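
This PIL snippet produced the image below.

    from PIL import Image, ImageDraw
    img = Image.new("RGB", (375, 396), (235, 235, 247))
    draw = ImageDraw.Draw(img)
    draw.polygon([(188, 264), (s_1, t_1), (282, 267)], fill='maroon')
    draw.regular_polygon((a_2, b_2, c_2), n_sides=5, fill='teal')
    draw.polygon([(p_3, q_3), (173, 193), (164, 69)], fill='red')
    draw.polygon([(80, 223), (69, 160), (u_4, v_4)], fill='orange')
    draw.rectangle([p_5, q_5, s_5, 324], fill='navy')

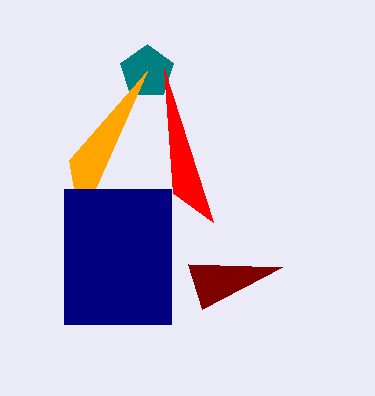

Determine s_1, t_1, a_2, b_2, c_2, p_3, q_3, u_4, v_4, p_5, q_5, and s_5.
s_1 = 202, t_1 = 309, a_2 = 147, b_2 = 72, c_2 = 28, p_3 = 213, q_3 = 222, u_4 = 147, v_4 = 71, p_5 = 64, q_5 = 189, s_5 = 171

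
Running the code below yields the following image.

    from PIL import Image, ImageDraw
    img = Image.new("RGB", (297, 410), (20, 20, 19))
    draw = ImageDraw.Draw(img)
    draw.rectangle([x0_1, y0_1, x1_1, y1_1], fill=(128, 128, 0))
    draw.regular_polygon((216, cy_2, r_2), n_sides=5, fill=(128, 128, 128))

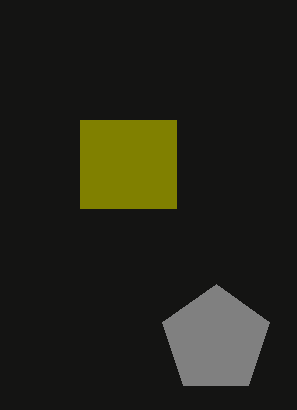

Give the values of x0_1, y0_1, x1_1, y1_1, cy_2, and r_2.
x0_1 = 80
y0_1 = 120
x1_1 = 176
y1_1 = 208
cy_2 = 340
r_2 = 56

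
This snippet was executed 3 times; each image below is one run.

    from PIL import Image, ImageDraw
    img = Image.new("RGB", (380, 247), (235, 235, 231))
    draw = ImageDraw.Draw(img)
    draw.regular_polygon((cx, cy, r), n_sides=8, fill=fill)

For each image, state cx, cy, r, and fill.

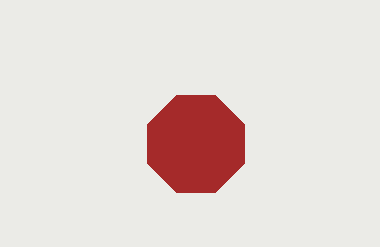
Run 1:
cx = 196
cy = 144
r = 52
fill = 'brown'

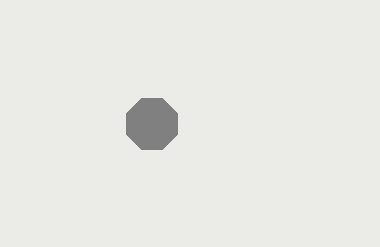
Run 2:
cx = 152; cy = 124; r = 28; fill = 'gray'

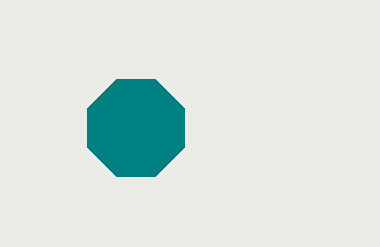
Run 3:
cx = 136; cy = 128; r = 52; fill = 'teal'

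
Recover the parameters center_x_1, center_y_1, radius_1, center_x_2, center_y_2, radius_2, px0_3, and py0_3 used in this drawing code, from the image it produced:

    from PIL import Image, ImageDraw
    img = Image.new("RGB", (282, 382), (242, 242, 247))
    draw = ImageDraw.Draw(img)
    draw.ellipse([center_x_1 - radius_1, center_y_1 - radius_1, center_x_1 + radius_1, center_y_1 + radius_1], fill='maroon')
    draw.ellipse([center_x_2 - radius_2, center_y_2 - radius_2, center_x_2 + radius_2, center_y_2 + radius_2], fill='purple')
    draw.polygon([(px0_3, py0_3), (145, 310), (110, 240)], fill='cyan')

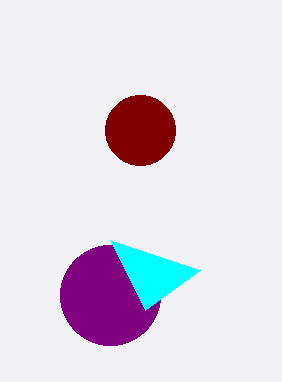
center_x_1 = 140
center_y_1 = 130
radius_1 = 35
center_x_2 = 110
center_y_2 = 295
radius_2 = 50
px0_3 = 200
py0_3 = 270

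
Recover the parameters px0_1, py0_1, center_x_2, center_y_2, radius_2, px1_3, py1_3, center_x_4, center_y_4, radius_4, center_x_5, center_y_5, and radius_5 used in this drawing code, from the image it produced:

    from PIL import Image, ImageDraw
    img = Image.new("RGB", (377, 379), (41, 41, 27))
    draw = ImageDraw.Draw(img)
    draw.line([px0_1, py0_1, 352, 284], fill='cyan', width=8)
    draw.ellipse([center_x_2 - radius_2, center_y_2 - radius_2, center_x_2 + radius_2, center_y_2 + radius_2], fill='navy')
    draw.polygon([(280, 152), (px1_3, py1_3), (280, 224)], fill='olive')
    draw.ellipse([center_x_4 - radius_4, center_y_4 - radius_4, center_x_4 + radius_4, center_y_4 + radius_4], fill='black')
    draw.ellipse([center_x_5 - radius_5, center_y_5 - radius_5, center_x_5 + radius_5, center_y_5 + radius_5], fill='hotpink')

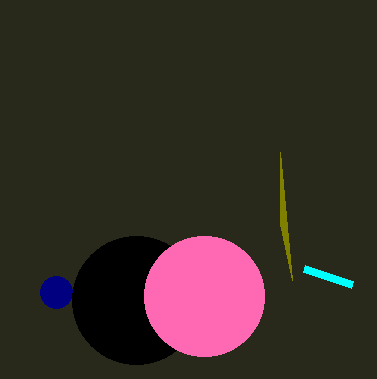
px0_1 = 304
py0_1 = 268
center_x_2 = 56
center_y_2 = 292
radius_2 = 16
px1_3 = 292
py1_3 = 280
center_x_4 = 136
center_y_4 = 300
radius_4 = 64
center_x_5 = 204
center_y_5 = 296
radius_5 = 60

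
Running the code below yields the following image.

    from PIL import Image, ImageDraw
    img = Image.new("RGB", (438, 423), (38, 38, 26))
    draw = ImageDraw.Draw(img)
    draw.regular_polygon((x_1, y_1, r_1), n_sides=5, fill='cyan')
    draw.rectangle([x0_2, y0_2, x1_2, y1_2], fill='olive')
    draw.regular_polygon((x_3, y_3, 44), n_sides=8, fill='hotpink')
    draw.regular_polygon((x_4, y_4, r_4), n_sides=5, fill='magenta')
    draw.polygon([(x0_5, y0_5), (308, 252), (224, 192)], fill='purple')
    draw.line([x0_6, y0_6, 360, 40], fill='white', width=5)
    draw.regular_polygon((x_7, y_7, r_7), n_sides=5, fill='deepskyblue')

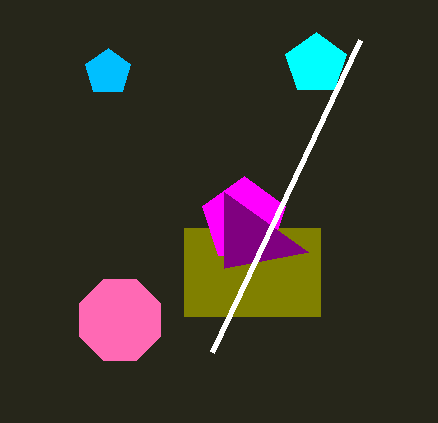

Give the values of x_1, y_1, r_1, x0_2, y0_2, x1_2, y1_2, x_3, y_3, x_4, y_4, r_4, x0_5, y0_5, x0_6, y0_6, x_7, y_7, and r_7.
x_1 = 316; y_1 = 64; r_1 = 32; x0_2 = 184; y0_2 = 228; x1_2 = 320; y1_2 = 316; x_3 = 120; y_3 = 320; x_4 = 244; y_4 = 220; r_4 = 44; x0_5 = 224; y0_5 = 268; x0_6 = 212; y0_6 = 352; x_7 = 108; y_7 = 72; r_7 = 24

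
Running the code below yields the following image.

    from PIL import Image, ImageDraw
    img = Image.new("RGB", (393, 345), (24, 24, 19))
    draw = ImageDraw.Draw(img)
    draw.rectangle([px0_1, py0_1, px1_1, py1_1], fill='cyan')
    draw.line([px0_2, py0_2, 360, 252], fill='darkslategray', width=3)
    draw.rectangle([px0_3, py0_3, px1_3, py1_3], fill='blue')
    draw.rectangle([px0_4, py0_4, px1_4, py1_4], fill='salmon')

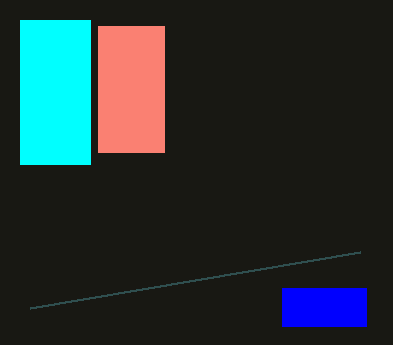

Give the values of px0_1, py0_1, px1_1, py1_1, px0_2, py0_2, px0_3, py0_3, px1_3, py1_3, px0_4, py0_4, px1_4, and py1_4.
px0_1 = 20; py0_1 = 20; px1_1 = 90; py1_1 = 164; px0_2 = 30; py0_2 = 308; px0_3 = 282; py0_3 = 288; px1_3 = 366; py1_3 = 326; px0_4 = 98; py0_4 = 26; px1_4 = 164; py1_4 = 152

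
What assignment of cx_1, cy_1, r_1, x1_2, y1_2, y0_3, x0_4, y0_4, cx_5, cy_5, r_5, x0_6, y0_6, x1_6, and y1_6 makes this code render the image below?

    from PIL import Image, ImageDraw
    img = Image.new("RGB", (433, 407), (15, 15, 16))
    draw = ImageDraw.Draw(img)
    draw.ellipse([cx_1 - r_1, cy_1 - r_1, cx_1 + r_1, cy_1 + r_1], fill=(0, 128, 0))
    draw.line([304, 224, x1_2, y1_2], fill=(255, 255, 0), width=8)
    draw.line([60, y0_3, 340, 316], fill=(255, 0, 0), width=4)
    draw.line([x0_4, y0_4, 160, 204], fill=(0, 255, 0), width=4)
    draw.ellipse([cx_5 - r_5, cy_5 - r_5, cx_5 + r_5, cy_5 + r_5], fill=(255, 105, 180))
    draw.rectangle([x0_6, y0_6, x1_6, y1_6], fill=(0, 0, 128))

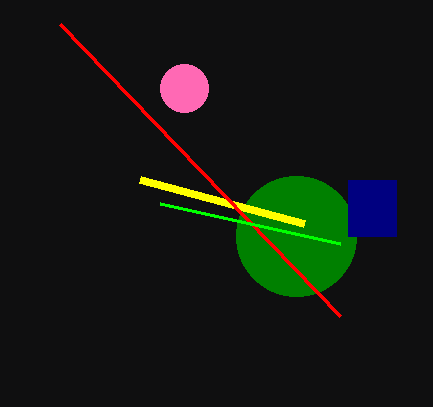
cx_1 = 296; cy_1 = 236; r_1 = 60; x1_2 = 140; y1_2 = 180; y0_3 = 24; x0_4 = 340; y0_4 = 244; cx_5 = 184; cy_5 = 88; r_5 = 24; x0_6 = 348; y0_6 = 180; x1_6 = 396; y1_6 = 236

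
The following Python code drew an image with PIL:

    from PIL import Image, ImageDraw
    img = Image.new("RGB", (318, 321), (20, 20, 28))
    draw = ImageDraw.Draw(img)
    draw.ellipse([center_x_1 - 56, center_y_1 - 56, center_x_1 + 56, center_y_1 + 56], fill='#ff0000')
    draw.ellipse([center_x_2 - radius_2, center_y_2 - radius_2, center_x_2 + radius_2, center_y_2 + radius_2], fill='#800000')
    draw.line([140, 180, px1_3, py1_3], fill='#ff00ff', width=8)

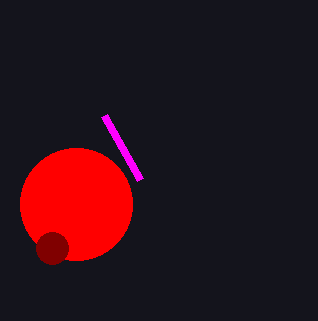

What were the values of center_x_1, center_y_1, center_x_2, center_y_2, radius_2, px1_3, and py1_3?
center_x_1 = 76
center_y_1 = 204
center_x_2 = 52
center_y_2 = 248
radius_2 = 16
px1_3 = 104
py1_3 = 116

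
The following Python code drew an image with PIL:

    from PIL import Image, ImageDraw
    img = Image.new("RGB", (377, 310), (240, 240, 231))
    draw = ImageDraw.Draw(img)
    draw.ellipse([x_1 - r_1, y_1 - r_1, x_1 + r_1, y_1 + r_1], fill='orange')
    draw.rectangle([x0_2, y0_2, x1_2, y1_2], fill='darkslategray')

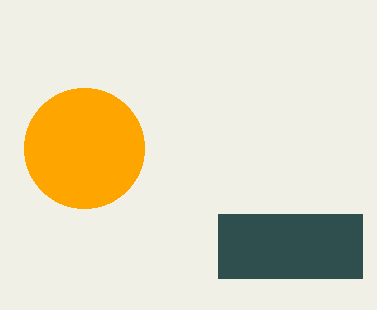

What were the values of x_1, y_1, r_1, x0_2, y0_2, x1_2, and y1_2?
x_1 = 84, y_1 = 148, r_1 = 60, x0_2 = 218, y0_2 = 214, x1_2 = 362, y1_2 = 278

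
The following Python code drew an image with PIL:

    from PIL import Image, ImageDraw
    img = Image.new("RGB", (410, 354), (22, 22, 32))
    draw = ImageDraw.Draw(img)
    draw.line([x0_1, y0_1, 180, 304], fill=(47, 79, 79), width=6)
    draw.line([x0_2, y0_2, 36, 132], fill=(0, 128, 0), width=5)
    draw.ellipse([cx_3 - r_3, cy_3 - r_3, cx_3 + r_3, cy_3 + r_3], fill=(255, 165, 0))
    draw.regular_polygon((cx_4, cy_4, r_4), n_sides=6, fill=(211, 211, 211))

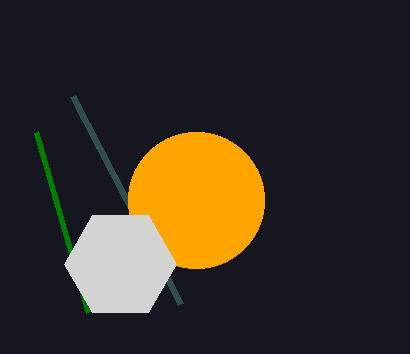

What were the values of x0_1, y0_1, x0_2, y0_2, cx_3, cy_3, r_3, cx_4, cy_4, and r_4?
x0_1 = 72; y0_1 = 96; x0_2 = 88; y0_2 = 312; cx_3 = 196; cy_3 = 200; r_3 = 68; cx_4 = 120; cy_4 = 264; r_4 = 56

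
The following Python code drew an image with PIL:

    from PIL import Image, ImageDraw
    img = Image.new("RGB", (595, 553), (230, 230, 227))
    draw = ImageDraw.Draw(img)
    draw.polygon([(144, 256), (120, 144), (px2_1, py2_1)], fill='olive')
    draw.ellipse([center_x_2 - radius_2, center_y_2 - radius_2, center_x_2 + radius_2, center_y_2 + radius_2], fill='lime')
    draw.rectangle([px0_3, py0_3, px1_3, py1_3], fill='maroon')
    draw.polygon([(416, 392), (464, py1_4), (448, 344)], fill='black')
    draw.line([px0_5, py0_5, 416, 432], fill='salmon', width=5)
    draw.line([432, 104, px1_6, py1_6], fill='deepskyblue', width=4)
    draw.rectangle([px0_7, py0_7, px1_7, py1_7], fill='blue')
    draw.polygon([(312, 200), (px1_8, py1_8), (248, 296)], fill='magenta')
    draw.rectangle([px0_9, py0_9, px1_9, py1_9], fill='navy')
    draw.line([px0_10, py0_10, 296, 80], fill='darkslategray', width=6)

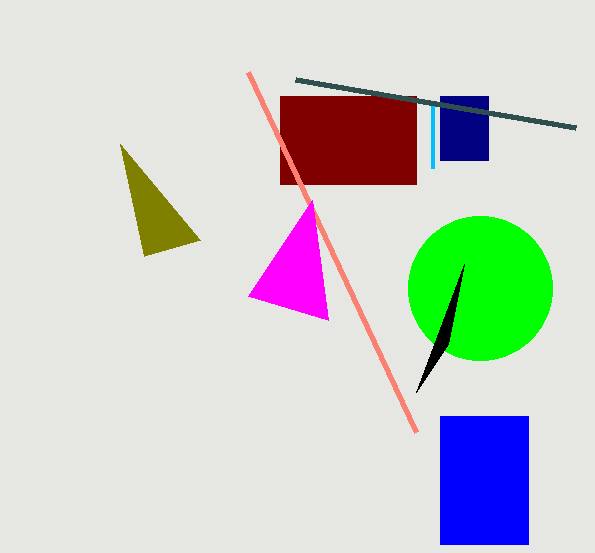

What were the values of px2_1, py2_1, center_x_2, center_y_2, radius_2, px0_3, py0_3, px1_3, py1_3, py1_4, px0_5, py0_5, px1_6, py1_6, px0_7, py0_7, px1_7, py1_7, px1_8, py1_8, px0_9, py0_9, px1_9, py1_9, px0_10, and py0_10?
px2_1 = 200; py2_1 = 240; center_x_2 = 480; center_y_2 = 288; radius_2 = 72; px0_3 = 280; py0_3 = 96; px1_3 = 416; py1_3 = 184; py1_4 = 264; px0_5 = 248; py0_5 = 72; px1_6 = 432; py1_6 = 168; px0_7 = 440; py0_7 = 416; px1_7 = 528; py1_7 = 544; px1_8 = 328; py1_8 = 320; px0_9 = 440; py0_9 = 96; px1_9 = 488; py1_9 = 160; px0_10 = 576; py0_10 = 128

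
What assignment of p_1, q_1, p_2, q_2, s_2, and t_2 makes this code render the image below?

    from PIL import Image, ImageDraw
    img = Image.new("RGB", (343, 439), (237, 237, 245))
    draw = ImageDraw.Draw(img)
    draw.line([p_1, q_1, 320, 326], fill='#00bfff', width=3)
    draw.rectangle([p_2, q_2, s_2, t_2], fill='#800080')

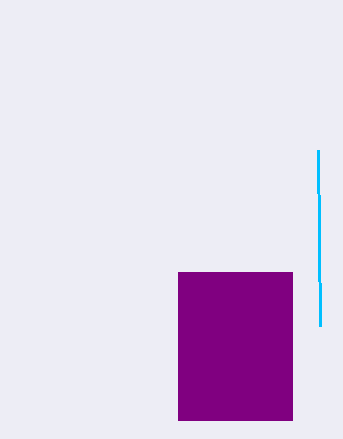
p_1 = 318
q_1 = 150
p_2 = 178
q_2 = 272
s_2 = 292
t_2 = 420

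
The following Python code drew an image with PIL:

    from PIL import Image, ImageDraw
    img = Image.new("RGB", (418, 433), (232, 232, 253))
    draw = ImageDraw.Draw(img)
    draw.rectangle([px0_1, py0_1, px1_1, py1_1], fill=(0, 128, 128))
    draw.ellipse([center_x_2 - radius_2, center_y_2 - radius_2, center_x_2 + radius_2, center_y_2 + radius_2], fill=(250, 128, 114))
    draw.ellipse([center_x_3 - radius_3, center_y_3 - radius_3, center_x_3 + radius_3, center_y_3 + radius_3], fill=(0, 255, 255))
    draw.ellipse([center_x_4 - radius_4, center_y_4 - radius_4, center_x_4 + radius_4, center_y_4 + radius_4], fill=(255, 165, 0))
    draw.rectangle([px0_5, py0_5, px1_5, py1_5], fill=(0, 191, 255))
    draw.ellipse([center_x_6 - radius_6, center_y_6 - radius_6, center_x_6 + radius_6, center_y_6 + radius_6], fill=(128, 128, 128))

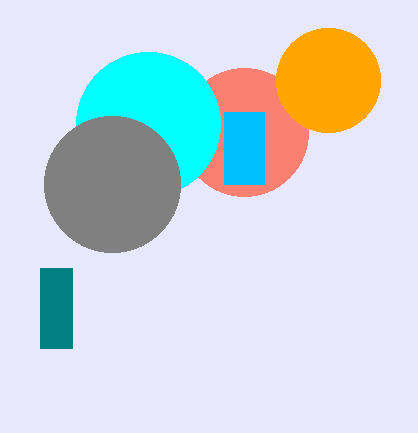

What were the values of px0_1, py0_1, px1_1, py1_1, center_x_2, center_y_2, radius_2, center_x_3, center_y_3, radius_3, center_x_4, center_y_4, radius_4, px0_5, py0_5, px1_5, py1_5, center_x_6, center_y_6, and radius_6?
px0_1 = 40, py0_1 = 268, px1_1 = 72, py1_1 = 348, center_x_2 = 244, center_y_2 = 132, radius_2 = 64, center_x_3 = 148, center_y_3 = 124, radius_3 = 72, center_x_4 = 328, center_y_4 = 80, radius_4 = 52, px0_5 = 224, py0_5 = 112, px1_5 = 264, py1_5 = 184, center_x_6 = 112, center_y_6 = 184, radius_6 = 68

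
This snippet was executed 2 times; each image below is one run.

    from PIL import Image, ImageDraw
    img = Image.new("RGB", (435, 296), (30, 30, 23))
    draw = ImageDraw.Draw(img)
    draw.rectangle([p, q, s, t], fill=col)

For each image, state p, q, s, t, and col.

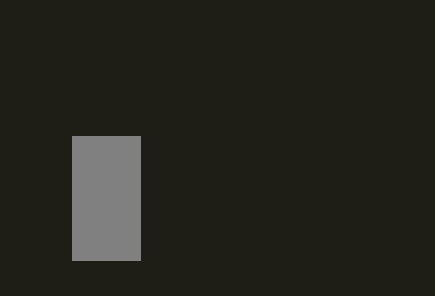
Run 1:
p = 72
q = 136
s = 140
t = 260
col = 'gray'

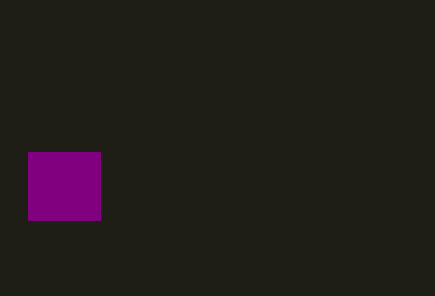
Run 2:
p = 28, q = 152, s = 100, t = 220, col = 'purple'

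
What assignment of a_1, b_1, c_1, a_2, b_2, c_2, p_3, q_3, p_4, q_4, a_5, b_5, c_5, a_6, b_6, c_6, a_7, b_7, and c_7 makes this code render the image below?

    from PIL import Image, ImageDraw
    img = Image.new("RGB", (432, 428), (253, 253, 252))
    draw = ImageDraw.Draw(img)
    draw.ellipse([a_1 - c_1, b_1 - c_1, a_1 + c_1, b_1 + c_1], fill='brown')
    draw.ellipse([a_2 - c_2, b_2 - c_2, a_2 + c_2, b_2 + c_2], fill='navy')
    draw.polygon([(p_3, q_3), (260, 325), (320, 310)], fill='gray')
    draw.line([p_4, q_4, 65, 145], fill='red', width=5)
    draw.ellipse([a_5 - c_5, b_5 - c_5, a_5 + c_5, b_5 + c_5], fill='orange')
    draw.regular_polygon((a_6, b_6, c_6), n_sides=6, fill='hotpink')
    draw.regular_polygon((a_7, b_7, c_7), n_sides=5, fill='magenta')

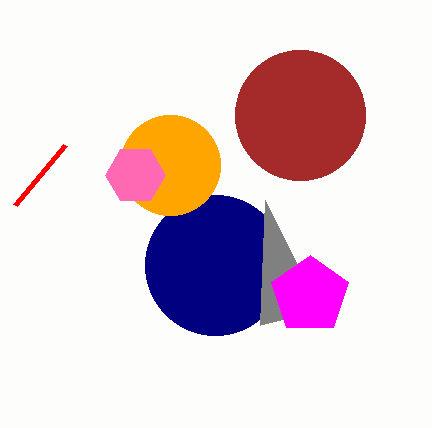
a_1 = 300
b_1 = 115
c_1 = 65
a_2 = 215
b_2 = 265
c_2 = 70
p_3 = 265
q_3 = 200
p_4 = 15
q_4 = 205
a_5 = 170
b_5 = 165
c_5 = 50
a_6 = 135
b_6 = 175
c_6 = 30
a_7 = 310
b_7 = 295
c_7 = 40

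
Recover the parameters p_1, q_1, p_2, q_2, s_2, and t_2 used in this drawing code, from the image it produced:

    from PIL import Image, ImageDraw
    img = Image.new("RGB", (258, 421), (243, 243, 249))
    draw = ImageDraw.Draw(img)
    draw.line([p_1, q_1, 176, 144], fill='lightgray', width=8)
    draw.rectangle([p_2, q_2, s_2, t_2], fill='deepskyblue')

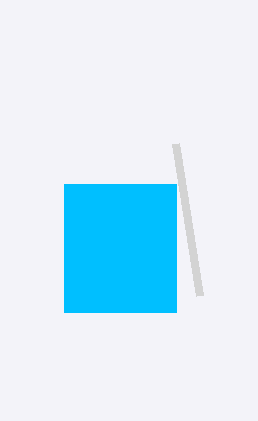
p_1 = 200
q_1 = 296
p_2 = 64
q_2 = 184
s_2 = 176
t_2 = 312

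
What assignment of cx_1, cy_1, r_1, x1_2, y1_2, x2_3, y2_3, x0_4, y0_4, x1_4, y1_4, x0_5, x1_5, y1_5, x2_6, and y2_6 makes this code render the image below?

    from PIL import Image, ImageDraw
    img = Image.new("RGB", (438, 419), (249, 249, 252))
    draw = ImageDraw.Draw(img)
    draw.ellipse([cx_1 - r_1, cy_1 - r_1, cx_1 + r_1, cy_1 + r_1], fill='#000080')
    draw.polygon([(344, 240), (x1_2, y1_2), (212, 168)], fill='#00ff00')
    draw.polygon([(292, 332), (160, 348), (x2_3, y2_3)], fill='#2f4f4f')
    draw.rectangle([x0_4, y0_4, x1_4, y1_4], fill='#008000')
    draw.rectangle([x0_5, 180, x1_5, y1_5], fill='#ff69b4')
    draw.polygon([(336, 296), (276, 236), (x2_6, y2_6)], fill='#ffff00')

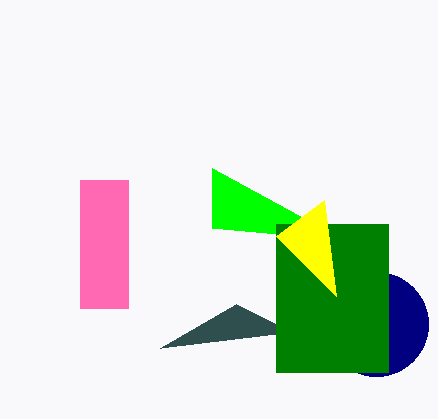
cx_1 = 376; cy_1 = 324; r_1 = 52; x1_2 = 212; y1_2 = 228; x2_3 = 236; y2_3 = 304; x0_4 = 276; y0_4 = 224; x1_4 = 388; y1_4 = 372; x0_5 = 80; x1_5 = 128; y1_5 = 308; x2_6 = 324; y2_6 = 200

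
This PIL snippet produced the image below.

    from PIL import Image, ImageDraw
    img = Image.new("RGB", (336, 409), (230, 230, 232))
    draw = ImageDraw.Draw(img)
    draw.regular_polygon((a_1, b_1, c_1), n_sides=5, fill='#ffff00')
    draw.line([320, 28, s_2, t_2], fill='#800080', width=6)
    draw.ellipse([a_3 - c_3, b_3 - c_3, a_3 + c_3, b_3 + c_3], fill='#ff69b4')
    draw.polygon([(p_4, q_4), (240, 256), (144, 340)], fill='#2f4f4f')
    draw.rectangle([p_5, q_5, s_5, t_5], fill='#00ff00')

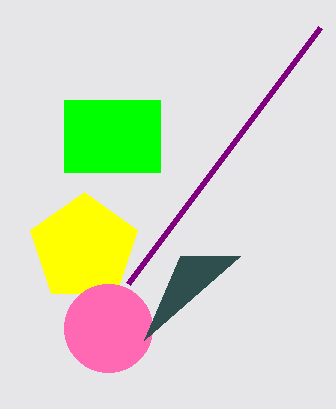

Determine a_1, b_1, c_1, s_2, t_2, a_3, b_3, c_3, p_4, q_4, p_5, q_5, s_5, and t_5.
a_1 = 84; b_1 = 248; c_1 = 56; s_2 = 128; t_2 = 284; a_3 = 108; b_3 = 328; c_3 = 44; p_4 = 180; q_4 = 256; p_5 = 64; q_5 = 100; s_5 = 160; t_5 = 172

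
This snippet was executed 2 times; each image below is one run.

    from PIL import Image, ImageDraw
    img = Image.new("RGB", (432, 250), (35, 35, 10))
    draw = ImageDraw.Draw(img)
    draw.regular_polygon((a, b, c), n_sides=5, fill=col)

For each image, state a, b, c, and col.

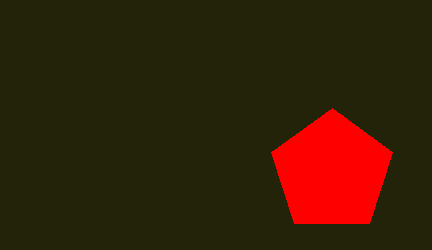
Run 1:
a = 332
b = 172
c = 64
col = 'red'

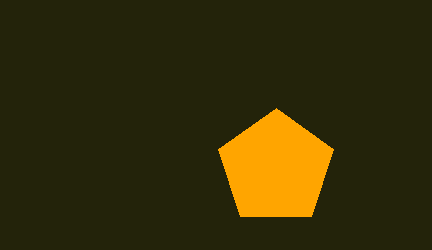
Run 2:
a = 276
b = 168
c = 60
col = 'orange'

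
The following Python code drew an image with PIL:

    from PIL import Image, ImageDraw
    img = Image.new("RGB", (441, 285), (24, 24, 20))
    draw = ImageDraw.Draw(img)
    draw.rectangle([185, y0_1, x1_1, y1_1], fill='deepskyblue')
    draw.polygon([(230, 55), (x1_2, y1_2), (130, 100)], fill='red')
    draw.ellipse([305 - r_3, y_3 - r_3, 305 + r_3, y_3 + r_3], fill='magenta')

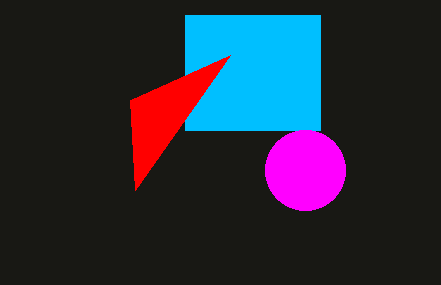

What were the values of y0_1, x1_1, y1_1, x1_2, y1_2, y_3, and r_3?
y0_1 = 15, x1_1 = 320, y1_1 = 130, x1_2 = 135, y1_2 = 190, y_3 = 170, r_3 = 40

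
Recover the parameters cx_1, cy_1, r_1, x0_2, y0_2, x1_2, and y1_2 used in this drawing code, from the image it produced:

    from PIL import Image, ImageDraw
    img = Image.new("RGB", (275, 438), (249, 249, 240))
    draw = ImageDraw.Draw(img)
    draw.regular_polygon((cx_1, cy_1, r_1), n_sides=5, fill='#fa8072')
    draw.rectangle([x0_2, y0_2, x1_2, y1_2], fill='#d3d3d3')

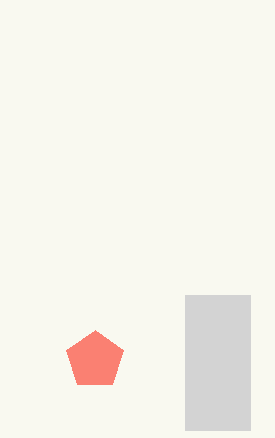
cx_1 = 95; cy_1 = 360; r_1 = 30; x0_2 = 185; y0_2 = 295; x1_2 = 250; y1_2 = 430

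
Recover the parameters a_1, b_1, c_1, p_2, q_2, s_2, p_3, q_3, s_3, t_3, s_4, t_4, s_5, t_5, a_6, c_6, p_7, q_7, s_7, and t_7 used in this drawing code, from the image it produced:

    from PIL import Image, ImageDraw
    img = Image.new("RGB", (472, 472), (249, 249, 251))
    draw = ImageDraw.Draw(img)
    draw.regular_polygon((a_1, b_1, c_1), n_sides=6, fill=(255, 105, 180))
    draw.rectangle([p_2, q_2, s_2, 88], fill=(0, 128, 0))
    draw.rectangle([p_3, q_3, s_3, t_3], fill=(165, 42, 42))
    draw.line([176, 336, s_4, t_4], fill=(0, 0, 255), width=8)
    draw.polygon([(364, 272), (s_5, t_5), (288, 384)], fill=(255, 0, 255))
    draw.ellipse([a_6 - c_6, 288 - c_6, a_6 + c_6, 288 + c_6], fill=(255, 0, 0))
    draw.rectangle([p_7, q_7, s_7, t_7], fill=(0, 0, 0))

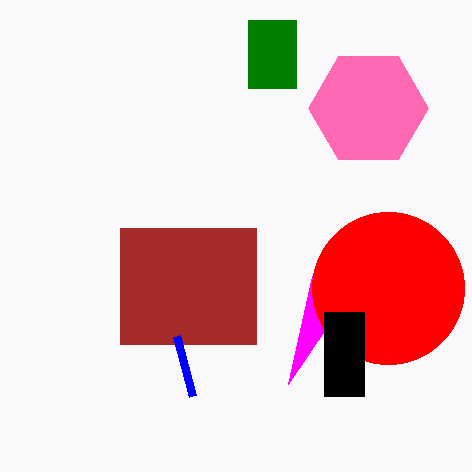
a_1 = 368, b_1 = 108, c_1 = 60, p_2 = 248, q_2 = 20, s_2 = 296, p_3 = 120, q_3 = 228, s_3 = 256, t_3 = 344, s_4 = 192, t_4 = 396, s_5 = 312, t_5 = 276, a_6 = 388, c_6 = 76, p_7 = 324, q_7 = 312, s_7 = 364, t_7 = 396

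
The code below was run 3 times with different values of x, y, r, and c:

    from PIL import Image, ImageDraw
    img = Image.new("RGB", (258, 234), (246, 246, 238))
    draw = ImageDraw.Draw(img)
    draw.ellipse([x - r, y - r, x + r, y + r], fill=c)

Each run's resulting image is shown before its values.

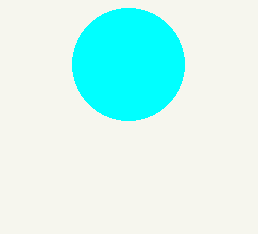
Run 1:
x = 128; y = 64; r = 56; c = 'cyan'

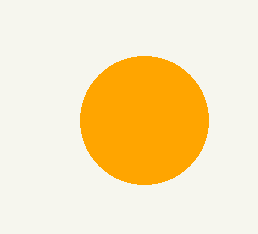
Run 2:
x = 144, y = 120, r = 64, c = 'orange'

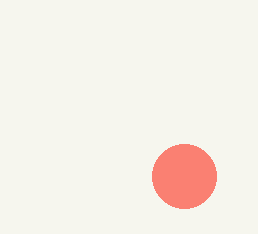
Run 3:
x = 184, y = 176, r = 32, c = 'salmon'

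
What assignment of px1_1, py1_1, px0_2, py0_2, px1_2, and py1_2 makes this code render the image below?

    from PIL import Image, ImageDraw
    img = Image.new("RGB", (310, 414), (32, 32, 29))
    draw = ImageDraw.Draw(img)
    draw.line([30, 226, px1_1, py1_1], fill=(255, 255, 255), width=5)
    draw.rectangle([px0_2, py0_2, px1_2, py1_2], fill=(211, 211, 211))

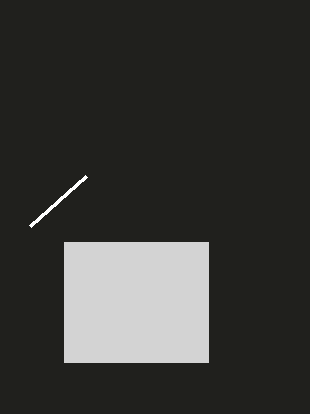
px1_1 = 86; py1_1 = 176; px0_2 = 64; py0_2 = 242; px1_2 = 208; py1_2 = 362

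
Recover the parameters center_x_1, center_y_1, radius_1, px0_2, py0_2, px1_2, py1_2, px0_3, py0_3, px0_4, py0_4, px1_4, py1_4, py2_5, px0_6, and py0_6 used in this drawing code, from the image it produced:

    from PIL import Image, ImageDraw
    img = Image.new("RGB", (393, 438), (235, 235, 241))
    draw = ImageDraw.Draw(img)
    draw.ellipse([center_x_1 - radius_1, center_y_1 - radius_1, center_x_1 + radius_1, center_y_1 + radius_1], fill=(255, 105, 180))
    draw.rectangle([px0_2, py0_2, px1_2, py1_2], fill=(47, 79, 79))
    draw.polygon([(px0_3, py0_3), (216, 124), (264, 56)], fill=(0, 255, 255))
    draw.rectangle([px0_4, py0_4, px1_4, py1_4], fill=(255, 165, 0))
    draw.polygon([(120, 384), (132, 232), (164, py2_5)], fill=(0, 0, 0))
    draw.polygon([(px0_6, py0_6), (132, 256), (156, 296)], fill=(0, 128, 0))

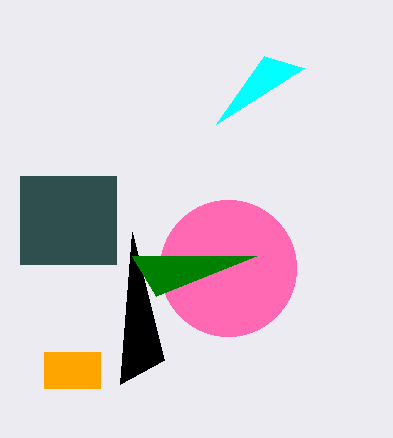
center_x_1 = 228; center_y_1 = 268; radius_1 = 68; px0_2 = 20; py0_2 = 176; px1_2 = 116; py1_2 = 264; px0_3 = 304; py0_3 = 68; px0_4 = 44; py0_4 = 352; px1_4 = 100; py1_4 = 388; py2_5 = 360; px0_6 = 256; py0_6 = 256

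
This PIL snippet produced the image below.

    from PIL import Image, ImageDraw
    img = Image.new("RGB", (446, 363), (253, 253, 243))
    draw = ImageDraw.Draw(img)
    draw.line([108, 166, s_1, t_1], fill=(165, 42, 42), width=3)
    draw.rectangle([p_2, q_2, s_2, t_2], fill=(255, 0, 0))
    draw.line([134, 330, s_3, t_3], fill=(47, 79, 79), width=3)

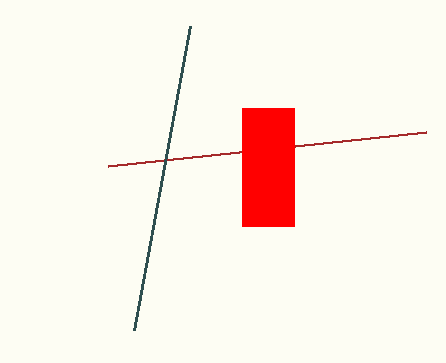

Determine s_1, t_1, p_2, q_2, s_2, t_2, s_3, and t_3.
s_1 = 426
t_1 = 132
p_2 = 242
q_2 = 108
s_2 = 294
t_2 = 226
s_3 = 190
t_3 = 26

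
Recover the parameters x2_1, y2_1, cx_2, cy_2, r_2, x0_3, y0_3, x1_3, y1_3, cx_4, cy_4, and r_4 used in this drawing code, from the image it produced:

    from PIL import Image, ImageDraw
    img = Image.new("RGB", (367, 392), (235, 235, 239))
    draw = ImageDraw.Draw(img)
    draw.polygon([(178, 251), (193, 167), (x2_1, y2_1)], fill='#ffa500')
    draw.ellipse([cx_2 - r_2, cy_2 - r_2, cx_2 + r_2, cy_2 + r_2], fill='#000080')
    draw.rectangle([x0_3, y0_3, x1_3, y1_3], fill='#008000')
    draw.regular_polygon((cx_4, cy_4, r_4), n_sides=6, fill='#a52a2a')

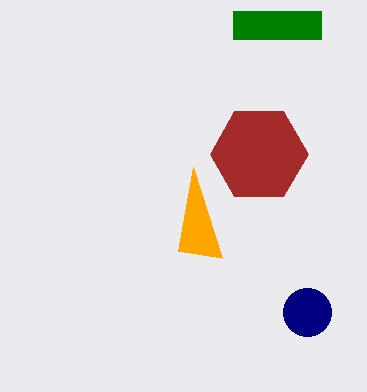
x2_1 = 222
y2_1 = 258
cx_2 = 307
cy_2 = 312
r_2 = 24
x0_3 = 233
y0_3 = 11
x1_3 = 321
y1_3 = 39
cx_4 = 259
cy_4 = 154
r_4 = 49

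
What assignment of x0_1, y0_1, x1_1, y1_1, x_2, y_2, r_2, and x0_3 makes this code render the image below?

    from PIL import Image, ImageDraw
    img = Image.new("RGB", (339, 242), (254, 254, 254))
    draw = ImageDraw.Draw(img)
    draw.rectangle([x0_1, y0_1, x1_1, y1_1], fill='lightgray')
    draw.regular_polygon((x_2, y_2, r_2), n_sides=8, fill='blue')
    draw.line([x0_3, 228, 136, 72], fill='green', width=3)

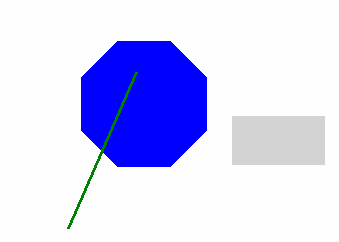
x0_1 = 232; y0_1 = 116; x1_1 = 324; y1_1 = 164; x_2 = 144; y_2 = 104; r_2 = 68; x0_3 = 68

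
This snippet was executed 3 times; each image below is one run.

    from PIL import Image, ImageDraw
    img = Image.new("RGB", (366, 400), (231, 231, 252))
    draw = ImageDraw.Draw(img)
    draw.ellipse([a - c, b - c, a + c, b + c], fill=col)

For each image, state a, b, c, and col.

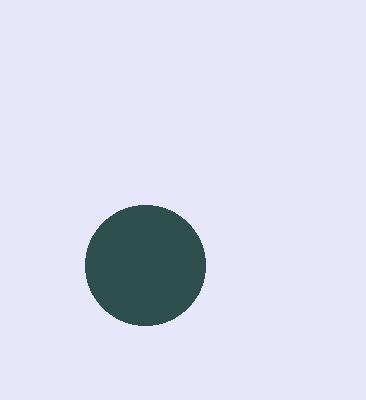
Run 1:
a = 145
b = 265
c = 60
col = 'darkslategray'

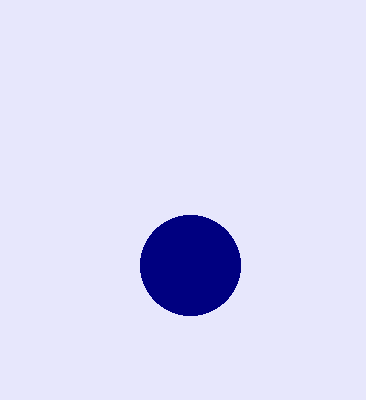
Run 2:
a = 190
b = 265
c = 50
col = 'navy'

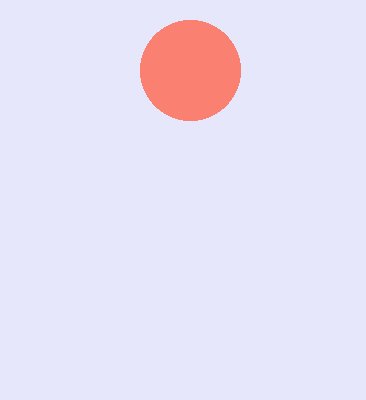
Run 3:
a = 190, b = 70, c = 50, col = 'salmon'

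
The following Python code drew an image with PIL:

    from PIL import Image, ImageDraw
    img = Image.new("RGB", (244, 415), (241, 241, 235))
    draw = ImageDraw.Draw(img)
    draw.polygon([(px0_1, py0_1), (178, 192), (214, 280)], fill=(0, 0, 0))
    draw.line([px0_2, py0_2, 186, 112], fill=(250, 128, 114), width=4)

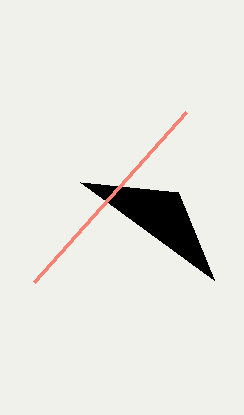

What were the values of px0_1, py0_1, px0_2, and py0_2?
px0_1 = 80
py0_1 = 182
px0_2 = 34
py0_2 = 282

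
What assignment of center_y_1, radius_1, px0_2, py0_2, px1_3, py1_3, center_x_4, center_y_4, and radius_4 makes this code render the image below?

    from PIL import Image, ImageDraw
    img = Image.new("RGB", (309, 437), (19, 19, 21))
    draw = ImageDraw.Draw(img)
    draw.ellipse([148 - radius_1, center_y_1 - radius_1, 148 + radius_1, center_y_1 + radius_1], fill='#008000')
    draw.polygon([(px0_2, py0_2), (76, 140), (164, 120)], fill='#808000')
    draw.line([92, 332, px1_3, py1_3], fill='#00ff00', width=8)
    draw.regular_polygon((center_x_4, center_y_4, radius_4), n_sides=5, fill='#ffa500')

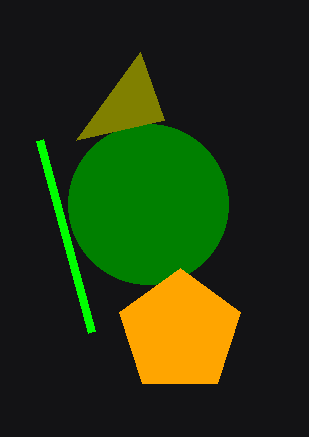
center_y_1 = 204, radius_1 = 80, px0_2 = 140, py0_2 = 52, px1_3 = 40, py1_3 = 140, center_x_4 = 180, center_y_4 = 332, radius_4 = 64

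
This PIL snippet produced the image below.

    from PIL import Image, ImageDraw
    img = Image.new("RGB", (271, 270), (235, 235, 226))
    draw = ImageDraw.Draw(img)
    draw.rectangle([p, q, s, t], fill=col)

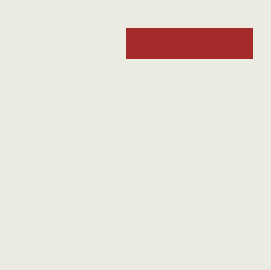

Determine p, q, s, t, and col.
p = 126
q = 28
s = 252
t = 58
col = 'brown'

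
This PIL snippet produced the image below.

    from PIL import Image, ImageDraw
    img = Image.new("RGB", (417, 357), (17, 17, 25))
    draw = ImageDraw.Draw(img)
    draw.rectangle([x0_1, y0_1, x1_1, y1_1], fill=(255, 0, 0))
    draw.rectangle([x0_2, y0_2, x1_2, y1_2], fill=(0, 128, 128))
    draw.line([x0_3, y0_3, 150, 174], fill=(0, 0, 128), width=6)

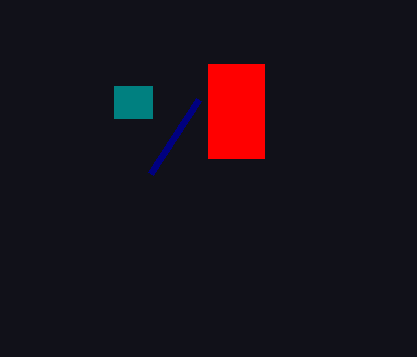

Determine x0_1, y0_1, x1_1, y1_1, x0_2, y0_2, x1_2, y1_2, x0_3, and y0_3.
x0_1 = 208; y0_1 = 64; x1_1 = 264; y1_1 = 158; x0_2 = 114; y0_2 = 86; x1_2 = 152; y1_2 = 118; x0_3 = 198; y0_3 = 100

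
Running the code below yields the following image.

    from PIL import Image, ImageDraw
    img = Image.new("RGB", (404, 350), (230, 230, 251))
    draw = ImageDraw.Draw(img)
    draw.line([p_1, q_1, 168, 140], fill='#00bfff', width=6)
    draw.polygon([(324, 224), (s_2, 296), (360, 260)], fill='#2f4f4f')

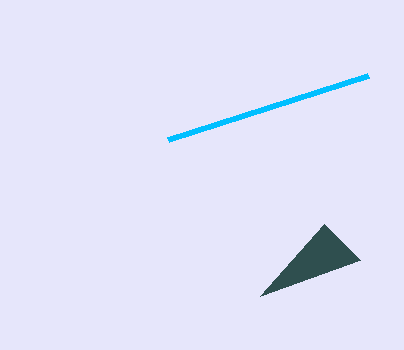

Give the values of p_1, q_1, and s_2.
p_1 = 368; q_1 = 76; s_2 = 260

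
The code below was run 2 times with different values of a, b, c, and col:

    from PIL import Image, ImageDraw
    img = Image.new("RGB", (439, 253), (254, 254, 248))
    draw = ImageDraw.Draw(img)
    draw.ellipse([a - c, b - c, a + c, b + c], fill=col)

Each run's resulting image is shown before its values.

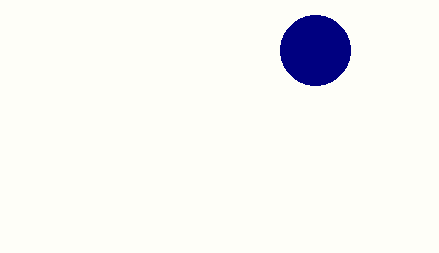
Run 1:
a = 315, b = 50, c = 35, col = 'navy'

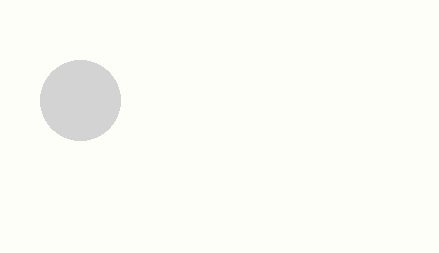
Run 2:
a = 80, b = 100, c = 40, col = 'lightgray'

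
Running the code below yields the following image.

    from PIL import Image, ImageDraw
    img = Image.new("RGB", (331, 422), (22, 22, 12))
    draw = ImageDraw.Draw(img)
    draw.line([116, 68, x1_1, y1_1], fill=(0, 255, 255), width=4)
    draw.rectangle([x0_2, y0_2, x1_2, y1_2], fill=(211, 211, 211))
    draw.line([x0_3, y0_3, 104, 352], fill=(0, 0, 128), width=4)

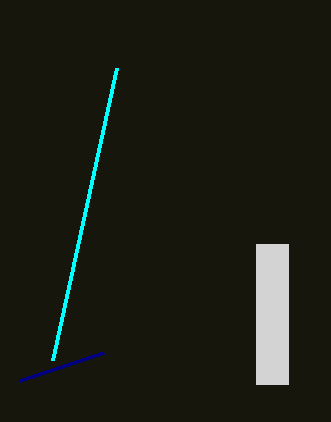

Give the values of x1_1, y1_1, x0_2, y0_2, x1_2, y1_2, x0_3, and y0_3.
x1_1 = 52; y1_1 = 360; x0_2 = 256; y0_2 = 244; x1_2 = 288; y1_2 = 384; x0_3 = 20; y0_3 = 380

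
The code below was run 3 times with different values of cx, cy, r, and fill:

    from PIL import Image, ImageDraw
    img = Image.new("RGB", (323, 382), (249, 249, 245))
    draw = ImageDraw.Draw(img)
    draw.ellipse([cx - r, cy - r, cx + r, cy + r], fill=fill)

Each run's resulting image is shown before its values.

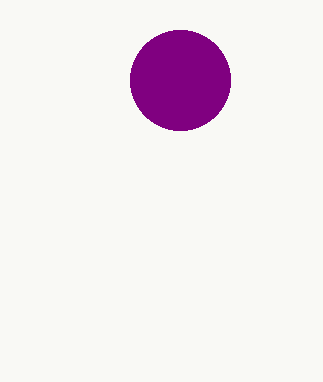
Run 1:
cx = 180, cy = 80, r = 50, fill = 'purple'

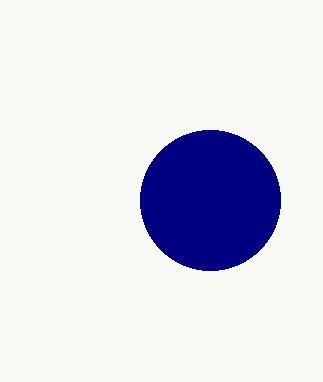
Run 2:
cx = 210; cy = 200; r = 70; fill = 'navy'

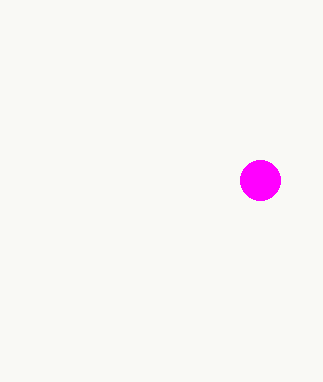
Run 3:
cx = 260; cy = 180; r = 20; fill = 'magenta'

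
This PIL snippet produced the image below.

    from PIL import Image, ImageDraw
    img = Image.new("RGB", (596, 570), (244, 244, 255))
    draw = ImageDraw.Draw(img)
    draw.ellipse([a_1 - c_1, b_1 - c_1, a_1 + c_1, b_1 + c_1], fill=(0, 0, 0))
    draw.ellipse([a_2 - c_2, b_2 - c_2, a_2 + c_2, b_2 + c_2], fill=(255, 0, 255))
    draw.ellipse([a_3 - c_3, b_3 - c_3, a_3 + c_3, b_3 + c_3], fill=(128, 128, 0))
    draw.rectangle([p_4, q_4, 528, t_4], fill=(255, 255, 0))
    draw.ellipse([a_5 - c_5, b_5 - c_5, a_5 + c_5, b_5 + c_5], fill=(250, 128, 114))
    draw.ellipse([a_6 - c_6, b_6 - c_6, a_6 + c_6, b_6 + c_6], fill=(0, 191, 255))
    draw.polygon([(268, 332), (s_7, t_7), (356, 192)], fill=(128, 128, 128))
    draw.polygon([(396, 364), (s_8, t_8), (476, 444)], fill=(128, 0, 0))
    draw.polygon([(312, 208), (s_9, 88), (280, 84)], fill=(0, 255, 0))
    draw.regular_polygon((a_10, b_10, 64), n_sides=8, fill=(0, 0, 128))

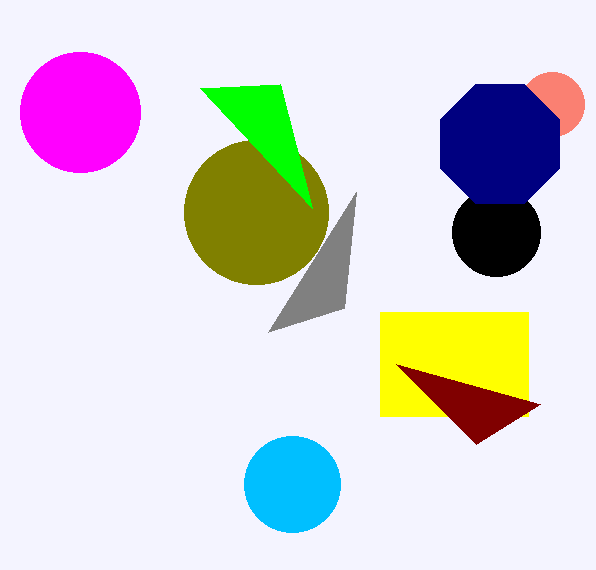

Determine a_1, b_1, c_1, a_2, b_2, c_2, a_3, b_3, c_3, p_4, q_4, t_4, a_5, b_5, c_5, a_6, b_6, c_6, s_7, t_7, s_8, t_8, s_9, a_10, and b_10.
a_1 = 496; b_1 = 232; c_1 = 44; a_2 = 80; b_2 = 112; c_2 = 60; a_3 = 256; b_3 = 212; c_3 = 72; p_4 = 380; q_4 = 312; t_4 = 416; a_5 = 552; b_5 = 104; c_5 = 32; a_6 = 292; b_6 = 484; c_6 = 48; s_7 = 344; t_7 = 308; s_8 = 540; t_8 = 404; s_9 = 200; a_10 = 500; b_10 = 144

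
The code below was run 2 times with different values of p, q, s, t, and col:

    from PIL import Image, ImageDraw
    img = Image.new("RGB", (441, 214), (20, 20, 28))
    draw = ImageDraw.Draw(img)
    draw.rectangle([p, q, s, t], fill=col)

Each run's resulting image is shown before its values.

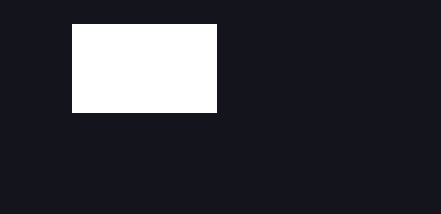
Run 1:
p = 72
q = 24
s = 216
t = 112
col = 'white'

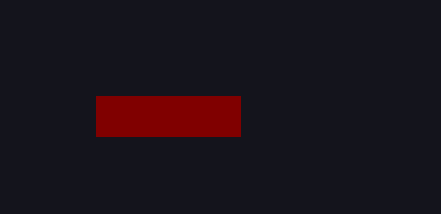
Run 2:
p = 96; q = 96; s = 240; t = 136; col = 'maroon'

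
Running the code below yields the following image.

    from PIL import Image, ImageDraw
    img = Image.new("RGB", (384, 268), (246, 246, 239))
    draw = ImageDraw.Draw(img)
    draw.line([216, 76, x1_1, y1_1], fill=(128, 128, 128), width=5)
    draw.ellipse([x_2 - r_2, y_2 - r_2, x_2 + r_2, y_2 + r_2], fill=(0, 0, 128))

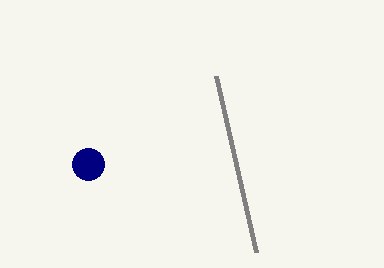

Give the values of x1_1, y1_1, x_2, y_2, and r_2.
x1_1 = 256
y1_1 = 252
x_2 = 88
y_2 = 164
r_2 = 16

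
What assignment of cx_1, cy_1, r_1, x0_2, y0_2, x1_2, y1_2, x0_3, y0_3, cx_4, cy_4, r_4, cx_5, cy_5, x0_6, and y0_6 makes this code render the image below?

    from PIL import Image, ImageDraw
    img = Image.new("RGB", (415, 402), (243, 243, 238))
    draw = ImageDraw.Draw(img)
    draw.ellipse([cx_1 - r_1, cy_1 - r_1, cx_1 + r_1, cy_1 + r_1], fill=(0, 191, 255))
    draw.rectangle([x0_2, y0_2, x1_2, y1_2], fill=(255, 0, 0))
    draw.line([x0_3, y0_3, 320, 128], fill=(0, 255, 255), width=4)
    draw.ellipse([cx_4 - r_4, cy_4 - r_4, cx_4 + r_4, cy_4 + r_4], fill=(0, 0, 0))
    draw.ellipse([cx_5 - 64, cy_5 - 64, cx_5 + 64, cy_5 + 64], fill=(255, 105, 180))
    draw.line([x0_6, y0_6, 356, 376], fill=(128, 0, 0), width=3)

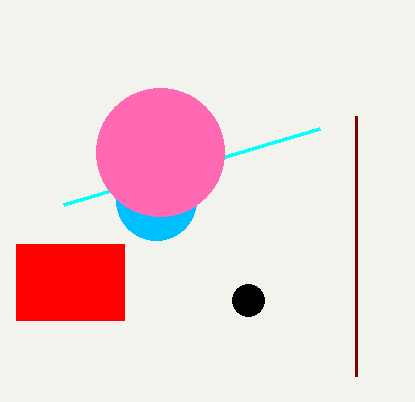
cx_1 = 156, cy_1 = 200, r_1 = 40, x0_2 = 16, y0_2 = 244, x1_2 = 124, y1_2 = 320, x0_3 = 64, y0_3 = 204, cx_4 = 248, cy_4 = 300, r_4 = 16, cx_5 = 160, cy_5 = 152, x0_6 = 356, y0_6 = 116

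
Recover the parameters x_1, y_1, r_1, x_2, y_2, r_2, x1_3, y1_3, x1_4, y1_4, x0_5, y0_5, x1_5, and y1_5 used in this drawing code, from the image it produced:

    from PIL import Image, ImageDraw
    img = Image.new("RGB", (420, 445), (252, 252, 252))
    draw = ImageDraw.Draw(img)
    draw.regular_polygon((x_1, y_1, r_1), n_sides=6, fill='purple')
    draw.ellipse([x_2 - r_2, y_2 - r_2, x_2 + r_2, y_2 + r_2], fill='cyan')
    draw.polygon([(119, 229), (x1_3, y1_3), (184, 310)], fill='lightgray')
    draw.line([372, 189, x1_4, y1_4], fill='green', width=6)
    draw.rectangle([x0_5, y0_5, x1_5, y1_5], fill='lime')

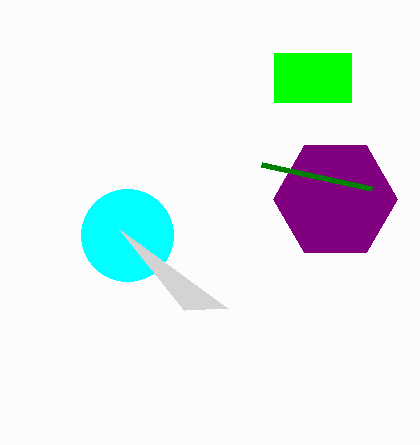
x_1 = 335, y_1 = 199, r_1 = 62, x_2 = 127, y_2 = 235, r_2 = 46, x1_3 = 227, y1_3 = 308, x1_4 = 262, y1_4 = 165, x0_5 = 274, y0_5 = 53, x1_5 = 351, y1_5 = 102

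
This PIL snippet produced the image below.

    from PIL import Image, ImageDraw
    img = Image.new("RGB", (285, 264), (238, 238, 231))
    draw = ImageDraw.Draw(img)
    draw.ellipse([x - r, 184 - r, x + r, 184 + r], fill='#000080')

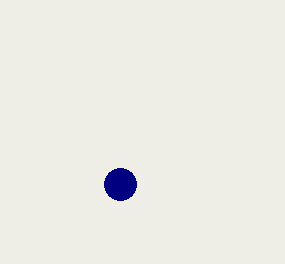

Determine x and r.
x = 120; r = 16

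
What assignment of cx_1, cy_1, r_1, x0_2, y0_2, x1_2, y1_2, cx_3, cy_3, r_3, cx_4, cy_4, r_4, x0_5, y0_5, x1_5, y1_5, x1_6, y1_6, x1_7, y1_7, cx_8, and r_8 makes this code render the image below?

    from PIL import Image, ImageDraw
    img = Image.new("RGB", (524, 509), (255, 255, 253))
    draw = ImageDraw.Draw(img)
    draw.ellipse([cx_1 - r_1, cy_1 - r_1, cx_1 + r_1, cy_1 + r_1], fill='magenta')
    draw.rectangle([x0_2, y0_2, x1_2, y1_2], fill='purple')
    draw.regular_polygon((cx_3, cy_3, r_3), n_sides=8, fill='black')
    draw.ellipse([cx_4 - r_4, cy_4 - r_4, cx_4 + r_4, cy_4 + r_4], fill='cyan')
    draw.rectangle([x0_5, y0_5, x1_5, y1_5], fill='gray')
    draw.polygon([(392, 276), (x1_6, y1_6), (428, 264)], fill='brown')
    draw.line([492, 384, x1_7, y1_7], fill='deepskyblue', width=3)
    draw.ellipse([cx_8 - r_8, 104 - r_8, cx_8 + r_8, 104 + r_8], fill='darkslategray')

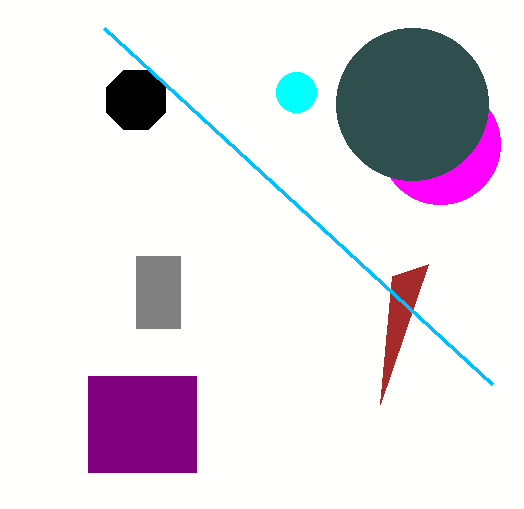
cx_1 = 440
cy_1 = 144
r_1 = 60
x0_2 = 88
y0_2 = 376
x1_2 = 196
y1_2 = 472
cx_3 = 136
cy_3 = 100
r_3 = 32
cx_4 = 296
cy_4 = 92
r_4 = 20
x0_5 = 136
y0_5 = 256
x1_5 = 180
y1_5 = 328
x1_6 = 380
y1_6 = 404
x1_7 = 104
y1_7 = 28
cx_8 = 412
r_8 = 76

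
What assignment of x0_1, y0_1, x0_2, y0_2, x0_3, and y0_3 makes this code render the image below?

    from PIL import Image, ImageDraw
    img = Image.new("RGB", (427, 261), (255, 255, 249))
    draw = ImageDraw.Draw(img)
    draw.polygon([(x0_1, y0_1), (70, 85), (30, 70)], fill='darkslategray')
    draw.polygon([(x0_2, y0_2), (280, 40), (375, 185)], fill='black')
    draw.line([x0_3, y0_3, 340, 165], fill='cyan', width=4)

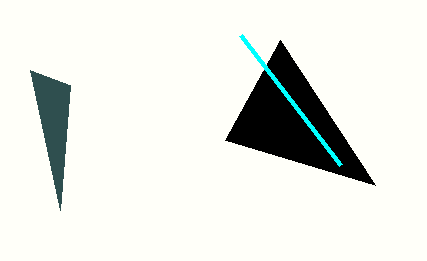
x0_1 = 60
y0_1 = 210
x0_2 = 225
y0_2 = 140
x0_3 = 240
y0_3 = 35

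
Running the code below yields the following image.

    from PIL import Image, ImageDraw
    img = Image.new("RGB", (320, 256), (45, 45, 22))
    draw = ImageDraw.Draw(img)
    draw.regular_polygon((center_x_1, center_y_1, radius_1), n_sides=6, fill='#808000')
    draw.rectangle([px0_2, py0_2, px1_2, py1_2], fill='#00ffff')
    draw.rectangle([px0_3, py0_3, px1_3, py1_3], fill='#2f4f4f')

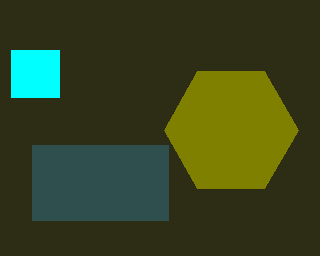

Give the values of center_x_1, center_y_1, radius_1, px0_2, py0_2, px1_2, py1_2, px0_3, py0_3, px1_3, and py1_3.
center_x_1 = 231, center_y_1 = 130, radius_1 = 67, px0_2 = 11, py0_2 = 50, px1_2 = 59, py1_2 = 97, px0_3 = 32, py0_3 = 145, px1_3 = 168, py1_3 = 220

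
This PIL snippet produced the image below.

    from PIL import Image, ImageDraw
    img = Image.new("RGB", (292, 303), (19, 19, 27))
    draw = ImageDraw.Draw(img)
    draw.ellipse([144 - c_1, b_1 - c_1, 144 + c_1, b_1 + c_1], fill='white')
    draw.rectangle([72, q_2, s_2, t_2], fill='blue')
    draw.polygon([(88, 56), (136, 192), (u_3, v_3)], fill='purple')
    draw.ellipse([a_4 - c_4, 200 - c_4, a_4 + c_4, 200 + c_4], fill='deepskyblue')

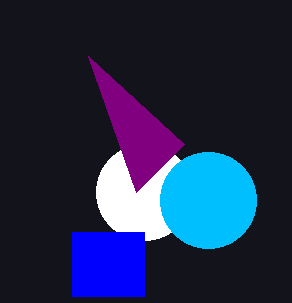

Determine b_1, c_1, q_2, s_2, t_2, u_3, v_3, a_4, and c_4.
b_1 = 192, c_1 = 48, q_2 = 232, s_2 = 144, t_2 = 296, u_3 = 184, v_3 = 144, a_4 = 208, c_4 = 48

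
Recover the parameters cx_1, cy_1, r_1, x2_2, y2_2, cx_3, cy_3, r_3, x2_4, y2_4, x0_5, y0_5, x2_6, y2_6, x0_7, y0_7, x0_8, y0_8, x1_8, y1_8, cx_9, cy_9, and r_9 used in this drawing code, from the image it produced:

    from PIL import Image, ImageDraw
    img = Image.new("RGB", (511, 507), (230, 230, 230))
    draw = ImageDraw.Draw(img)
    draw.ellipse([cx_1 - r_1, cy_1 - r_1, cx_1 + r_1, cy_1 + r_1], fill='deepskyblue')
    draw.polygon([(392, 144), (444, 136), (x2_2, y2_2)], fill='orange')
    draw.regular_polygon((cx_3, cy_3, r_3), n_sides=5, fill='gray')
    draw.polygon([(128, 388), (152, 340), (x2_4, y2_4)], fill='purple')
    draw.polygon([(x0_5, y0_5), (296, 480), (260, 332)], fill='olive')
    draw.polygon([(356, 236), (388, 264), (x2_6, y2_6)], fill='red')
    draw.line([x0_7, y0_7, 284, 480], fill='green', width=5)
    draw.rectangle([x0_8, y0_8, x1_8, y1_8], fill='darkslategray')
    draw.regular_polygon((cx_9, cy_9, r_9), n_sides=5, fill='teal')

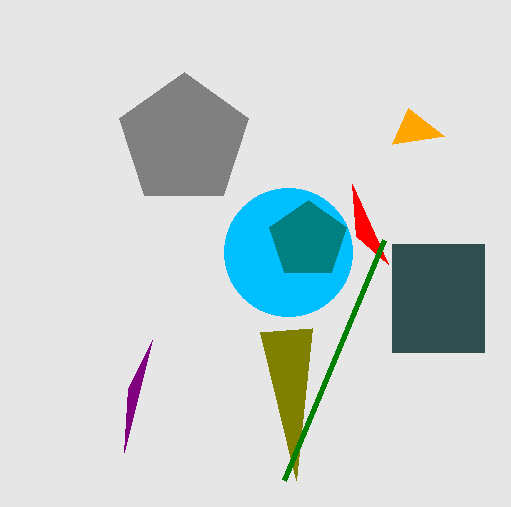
cx_1 = 288; cy_1 = 252; r_1 = 64; x2_2 = 408; y2_2 = 108; cx_3 = 184; cy_3 = 140; r_3 = 68; x2_4 = 124; y2_4 = 452; x0_5 = 312; y0_5 = 328; x2_6 = 352; y2_6 = 184; x0_7 = 384; y0_7 = 240; x0_8 = 392; y0_8 = 244; x1_8 = 484; y1_8 = 352; cx_9 = 308; cy_9 = 240; r_9 = 40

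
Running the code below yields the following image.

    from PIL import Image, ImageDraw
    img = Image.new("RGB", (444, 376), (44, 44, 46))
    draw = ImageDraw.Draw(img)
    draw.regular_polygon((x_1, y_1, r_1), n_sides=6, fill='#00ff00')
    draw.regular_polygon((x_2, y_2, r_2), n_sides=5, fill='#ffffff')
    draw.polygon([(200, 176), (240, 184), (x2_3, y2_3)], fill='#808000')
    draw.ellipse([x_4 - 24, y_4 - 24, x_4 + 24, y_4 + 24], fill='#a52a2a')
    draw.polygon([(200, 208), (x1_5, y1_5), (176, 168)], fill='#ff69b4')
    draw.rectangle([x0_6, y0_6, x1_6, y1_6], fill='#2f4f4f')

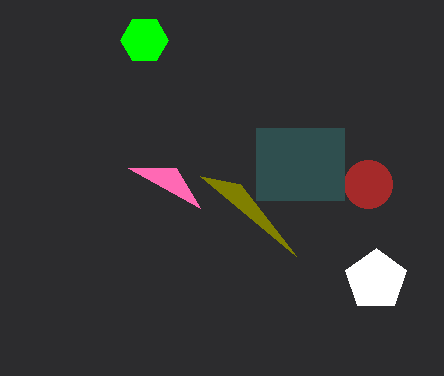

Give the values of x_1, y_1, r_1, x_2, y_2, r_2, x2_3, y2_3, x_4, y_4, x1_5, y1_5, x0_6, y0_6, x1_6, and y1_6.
x_1 = 144
y_1 = 40
r_1 = 24
x_2 = 376
y_2 = 280
r_2 = 32
x2_3 = 296
y2_3 = 256
x_4 = 368
y_4 = 184
x1_5 = 128
y1_5 = 168
x0_6 = 256
y0_6 = 128
x1_6 = 344
y1_6 = 200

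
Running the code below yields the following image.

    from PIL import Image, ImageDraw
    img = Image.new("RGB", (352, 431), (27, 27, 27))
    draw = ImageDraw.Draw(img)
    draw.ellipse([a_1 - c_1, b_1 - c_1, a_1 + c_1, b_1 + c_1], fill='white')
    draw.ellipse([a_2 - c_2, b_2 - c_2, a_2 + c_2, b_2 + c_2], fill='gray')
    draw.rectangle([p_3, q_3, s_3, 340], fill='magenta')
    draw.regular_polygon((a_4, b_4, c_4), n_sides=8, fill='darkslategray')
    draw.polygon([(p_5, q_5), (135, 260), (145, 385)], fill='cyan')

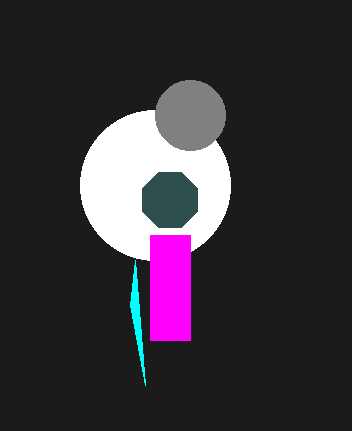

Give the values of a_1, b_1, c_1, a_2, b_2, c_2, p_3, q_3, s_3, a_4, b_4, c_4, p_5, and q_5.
a_1 = 155, b_1 = 185, c_1 = 75, a_2 = 190, b_2 = 115, c_2 = 35, p_3 = 150, q_3 = 235, s_3 = 190, a_4 = 170, b_4 = 200, c_4 = 30, p_5 = 130, q_5 = 305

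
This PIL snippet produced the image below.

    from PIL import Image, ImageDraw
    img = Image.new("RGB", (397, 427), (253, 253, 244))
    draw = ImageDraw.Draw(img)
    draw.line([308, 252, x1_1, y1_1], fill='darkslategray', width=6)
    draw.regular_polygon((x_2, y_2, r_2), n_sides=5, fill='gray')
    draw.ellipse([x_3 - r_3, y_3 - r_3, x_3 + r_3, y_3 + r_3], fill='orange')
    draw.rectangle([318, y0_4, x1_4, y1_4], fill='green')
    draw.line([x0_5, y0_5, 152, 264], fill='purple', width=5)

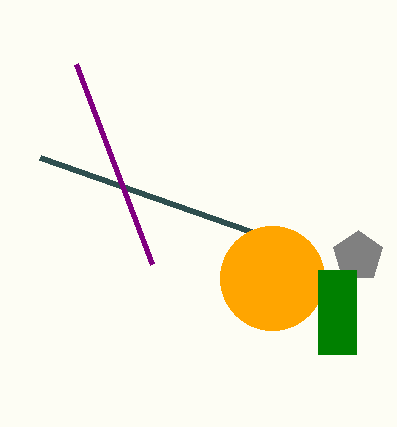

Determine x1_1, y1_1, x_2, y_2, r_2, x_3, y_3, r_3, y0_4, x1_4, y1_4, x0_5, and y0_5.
x1_1 = 40
y1_1 = 158
x_2 = 358
y_2 = 256
r_2 = 26
x_3 = 272
y_3 = 278
r_3 = 52
y0_4 = 270
x1_4 = 356
y1_4 = 354
x0_5 = 76
y0_5 = 64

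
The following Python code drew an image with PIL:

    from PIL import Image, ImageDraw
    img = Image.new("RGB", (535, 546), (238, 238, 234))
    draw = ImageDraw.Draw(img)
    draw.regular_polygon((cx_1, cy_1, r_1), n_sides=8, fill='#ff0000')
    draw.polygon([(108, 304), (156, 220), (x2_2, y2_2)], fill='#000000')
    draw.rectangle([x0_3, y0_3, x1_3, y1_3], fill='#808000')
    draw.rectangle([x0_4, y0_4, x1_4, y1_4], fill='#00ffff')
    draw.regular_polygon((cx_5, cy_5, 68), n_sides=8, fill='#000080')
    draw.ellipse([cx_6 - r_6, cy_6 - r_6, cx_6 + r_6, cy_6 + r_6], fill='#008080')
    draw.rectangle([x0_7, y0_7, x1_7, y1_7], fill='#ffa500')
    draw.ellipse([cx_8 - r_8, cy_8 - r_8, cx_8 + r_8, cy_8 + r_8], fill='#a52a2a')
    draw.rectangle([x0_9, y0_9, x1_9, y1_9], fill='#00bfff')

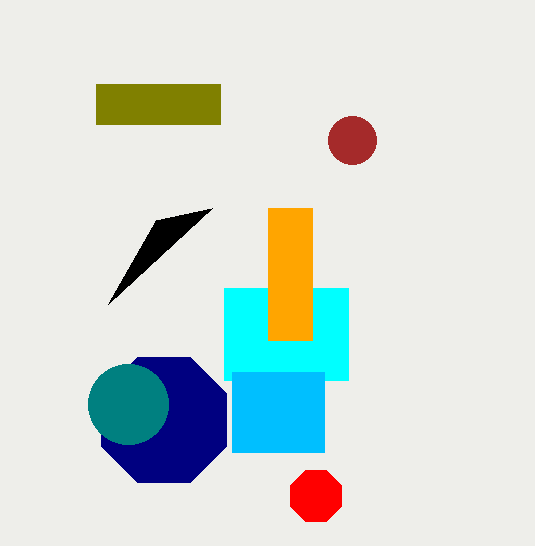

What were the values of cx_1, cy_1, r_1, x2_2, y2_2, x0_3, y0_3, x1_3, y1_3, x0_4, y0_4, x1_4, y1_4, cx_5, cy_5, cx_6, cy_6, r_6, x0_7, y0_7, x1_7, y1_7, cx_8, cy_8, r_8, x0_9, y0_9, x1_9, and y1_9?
cx_1 = 316; cy_1 = 496; r_1 = 28; x2_2 = 212; y2_2 = 208; x0_3 = 96; y0_3 = 84; x1_3 = 220; y1_3 = 124; x0_4 = 224; y0_4 = 288; x1_4 = 348; y1_4 = 380; cx_5 = 164; cy_5 = 420; cx_6 = 128; cy_6 = 404; r_6 = 40; x0_7 = 268; y0_7 = 208; x1_7 = 312; y1_7 = 340; cx_8 = 352; cy_8 = 140; r_8 = 24; x0_9 = 232; y0_9 = 372; x1_9 = 324; y1_9 = 452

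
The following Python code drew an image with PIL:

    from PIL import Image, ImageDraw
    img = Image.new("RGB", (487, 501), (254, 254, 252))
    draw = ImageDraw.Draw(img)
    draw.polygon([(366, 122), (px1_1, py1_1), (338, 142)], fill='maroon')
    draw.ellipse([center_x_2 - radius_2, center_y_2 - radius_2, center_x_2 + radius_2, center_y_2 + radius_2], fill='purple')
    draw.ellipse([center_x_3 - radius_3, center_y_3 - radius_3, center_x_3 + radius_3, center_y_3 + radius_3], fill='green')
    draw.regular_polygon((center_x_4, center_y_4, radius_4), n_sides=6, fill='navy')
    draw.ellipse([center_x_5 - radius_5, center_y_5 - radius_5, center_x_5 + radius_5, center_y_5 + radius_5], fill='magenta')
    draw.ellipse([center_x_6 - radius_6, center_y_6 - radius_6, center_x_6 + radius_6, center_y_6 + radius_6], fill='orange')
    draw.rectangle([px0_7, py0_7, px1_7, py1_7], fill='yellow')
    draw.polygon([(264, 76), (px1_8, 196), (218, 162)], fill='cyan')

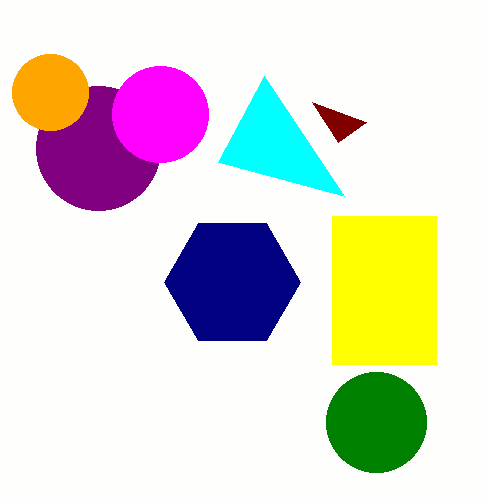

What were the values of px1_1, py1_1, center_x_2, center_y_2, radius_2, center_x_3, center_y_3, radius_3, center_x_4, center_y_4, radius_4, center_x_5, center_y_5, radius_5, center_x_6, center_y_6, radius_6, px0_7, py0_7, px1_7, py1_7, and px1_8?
px1_1 = 312, py1_1 = 102, center_x_2 = 98, center_y_2 = 148, radius_2 = 62, center_x_3 = 376, center_y_3 = 422, radius_3 = 50, center_x_4 = 232, center_y_4 = 282, radius_4 = 68, center_x_5 = 160, center_y_5 = 114, radius_5 = 48, center_x_6 = 50, center_y_6 = 92, radius_6 = 38, px0_7 = 332, py0_7 = 216, px1_7 = 436, py1_7 = 364, px1_8 = 344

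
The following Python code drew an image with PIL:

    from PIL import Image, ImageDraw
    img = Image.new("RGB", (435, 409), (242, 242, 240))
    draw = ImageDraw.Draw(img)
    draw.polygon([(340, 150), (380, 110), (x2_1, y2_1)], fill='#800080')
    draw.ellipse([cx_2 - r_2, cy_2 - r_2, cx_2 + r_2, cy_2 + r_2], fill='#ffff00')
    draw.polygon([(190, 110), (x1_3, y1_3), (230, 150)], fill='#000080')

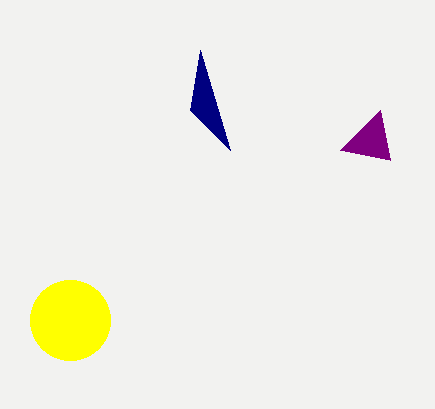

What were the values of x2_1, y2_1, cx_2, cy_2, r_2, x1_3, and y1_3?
x2_1 = 390; y2_1 = 160; cx_2 = 70; cy_2 = 320; r_2 = 40; x1_3 = 200; y1_3 = 50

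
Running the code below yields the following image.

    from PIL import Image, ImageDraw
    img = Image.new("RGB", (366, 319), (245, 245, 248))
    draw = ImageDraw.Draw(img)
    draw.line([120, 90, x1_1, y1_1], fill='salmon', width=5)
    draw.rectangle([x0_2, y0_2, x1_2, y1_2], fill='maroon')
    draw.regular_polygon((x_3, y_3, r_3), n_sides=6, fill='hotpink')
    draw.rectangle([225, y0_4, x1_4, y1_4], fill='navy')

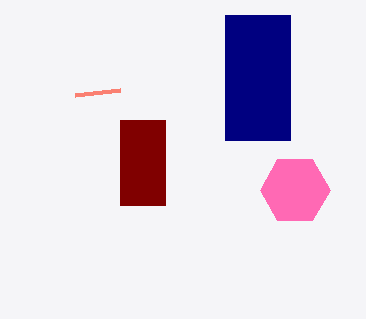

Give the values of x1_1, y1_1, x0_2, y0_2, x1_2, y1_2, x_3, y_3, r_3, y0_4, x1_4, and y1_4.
x1_1 = 75, y1_1 = 95, x0_2 = 120, y0_2 = 120, x1_2 = 165, y1_2 = 205, x_3 = 295, y_3 = 190, r_3 = 35, y0_4 = 15, x1_4 = 290, y1_4 = 140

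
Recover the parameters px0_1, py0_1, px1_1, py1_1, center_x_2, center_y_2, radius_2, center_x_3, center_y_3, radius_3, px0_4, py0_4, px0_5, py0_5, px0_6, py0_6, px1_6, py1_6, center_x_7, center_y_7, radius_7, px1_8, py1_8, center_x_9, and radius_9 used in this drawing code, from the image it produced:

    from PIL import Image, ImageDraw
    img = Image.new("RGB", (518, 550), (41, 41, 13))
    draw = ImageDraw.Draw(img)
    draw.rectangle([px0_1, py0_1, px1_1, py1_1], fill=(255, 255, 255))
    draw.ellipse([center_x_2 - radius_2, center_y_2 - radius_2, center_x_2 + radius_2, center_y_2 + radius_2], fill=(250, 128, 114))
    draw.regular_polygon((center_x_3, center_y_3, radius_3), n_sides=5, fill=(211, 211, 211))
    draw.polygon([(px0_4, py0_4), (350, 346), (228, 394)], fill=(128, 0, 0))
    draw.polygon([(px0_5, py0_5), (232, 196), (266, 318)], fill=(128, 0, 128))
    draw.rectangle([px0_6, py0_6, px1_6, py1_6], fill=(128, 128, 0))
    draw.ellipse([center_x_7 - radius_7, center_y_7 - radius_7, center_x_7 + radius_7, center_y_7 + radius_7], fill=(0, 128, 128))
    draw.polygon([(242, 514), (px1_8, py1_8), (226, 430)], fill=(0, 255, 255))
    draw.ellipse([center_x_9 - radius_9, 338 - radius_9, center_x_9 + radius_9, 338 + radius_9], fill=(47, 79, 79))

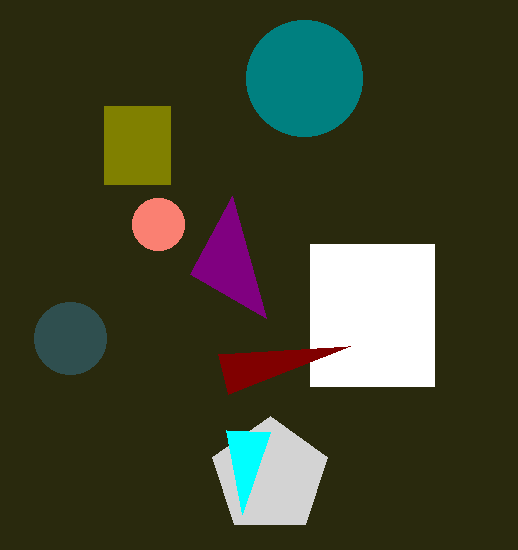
px0_1 = 310
py0_1 = 244
px1_1 = 434
py1_1 = 386
center_x_2 = 158
center_y_2 = 224
radius_2 = 26
center_x_3 = 270
center_y_3 = 476
radius_3 = 60
px0_4 = 218
py0_4 = 354
px0_5 = 190
py0_5 = 274
px0_6 = 104
py0_6 = 106
px1_6 = 170
py1_6 = 184
center_x_7 = 304
center_y_7 = 78
radius_7 = 58
px1_8 = 270
py1_8 = 432
center_x_9 = 70
radius_9 = 36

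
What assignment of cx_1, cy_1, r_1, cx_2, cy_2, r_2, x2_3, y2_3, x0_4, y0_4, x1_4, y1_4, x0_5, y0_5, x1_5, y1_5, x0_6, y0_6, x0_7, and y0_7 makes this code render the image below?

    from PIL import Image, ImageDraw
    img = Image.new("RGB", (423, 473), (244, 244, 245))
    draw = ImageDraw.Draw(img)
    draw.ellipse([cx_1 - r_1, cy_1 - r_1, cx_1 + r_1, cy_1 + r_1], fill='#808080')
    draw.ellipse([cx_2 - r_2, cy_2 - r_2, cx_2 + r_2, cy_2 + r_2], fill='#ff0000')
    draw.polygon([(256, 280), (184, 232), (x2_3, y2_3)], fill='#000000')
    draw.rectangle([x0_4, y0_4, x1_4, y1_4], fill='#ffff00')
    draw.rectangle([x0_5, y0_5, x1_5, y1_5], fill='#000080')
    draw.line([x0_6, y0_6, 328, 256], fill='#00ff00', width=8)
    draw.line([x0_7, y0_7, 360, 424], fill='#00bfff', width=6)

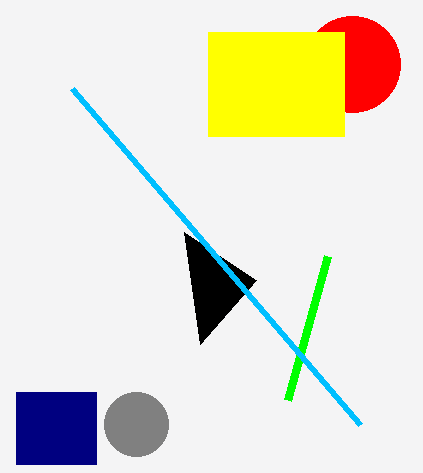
cx_1 = 136; cy_1 = 424; r_1 = 32; cx_2 = 352; cy_2 = 64; r_2 = 48; x2_3 = 200; y2_3 = 344; x0_4 = 208; y0_4 = 32; x1_4 = 344; y1_4 = 136; x0_5 = 16; y0_5 = 392; x1_5 = 96; y1_5 = 464; x0_6 = 288; y0_6 = 400; x0_7 = 72; y0_7 = 88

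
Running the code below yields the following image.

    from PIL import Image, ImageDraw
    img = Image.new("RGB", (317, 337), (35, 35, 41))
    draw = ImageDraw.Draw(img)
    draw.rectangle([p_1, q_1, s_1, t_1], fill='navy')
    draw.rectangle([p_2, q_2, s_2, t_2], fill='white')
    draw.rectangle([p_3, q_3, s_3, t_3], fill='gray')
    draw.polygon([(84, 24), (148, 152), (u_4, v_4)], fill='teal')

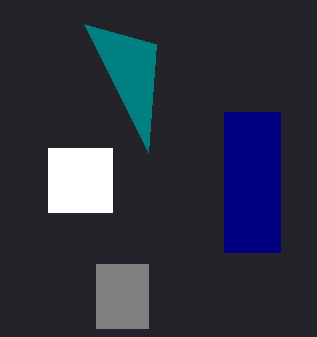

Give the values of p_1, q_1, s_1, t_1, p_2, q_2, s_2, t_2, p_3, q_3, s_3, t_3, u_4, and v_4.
p_1 = 224; q_1 = 112; s_1 = 280; t_1 = 252; p_2 = 48; q_2 = 148; s_2 = 112; t_2 = 212; p_3 = 96; q_3 = 264; s_3 = 148; t_3 = 328; u_4 = 156; v_4 = 44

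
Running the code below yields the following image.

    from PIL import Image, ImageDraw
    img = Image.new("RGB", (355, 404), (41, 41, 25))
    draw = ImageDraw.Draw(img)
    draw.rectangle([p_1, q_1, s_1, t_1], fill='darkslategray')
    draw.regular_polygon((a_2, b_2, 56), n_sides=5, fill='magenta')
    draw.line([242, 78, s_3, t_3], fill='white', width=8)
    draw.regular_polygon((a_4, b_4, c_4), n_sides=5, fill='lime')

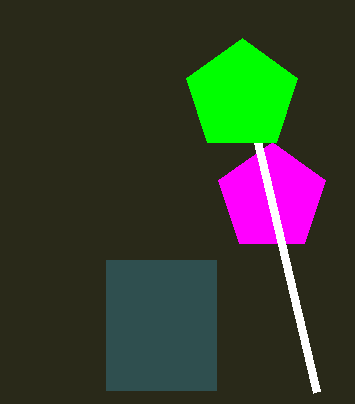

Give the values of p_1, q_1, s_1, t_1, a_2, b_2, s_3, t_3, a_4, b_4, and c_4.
p_1 = 106; q_1 = 260; s_1 = 216; t_1 = 390; a_2 = 272; b_2 = 198; s_3 = 316; t_3 = 392; a_4 = 242; b_4 = 96; c_4 = 58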